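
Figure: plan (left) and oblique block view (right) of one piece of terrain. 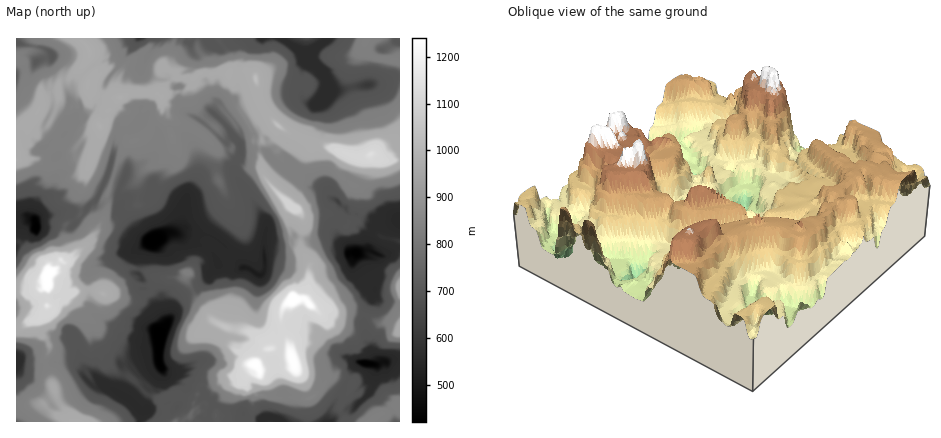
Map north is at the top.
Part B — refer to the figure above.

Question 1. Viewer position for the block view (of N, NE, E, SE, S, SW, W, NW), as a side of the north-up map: NE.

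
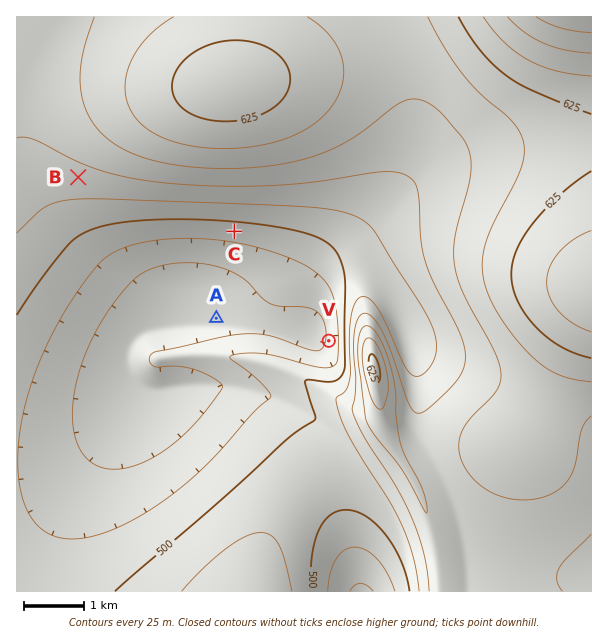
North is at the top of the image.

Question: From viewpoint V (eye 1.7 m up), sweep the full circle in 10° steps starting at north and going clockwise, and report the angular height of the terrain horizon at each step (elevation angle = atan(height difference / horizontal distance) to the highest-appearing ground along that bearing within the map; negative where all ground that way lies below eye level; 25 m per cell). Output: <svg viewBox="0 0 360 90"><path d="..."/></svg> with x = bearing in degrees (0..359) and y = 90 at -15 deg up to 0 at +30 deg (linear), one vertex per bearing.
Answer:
<svg viewBox="0 0 360 90"><path d="M0 56l10 0 10-3 10-3 10-4 10-3 10-4 10-3 10-2 10-2 10 0 10 0 10 3 10 3 10 5 10 5 10 3 10 0 10 1 10 0 10 1 10 0 10 1 10 1 10 1 10 1 10 1 10 1 10 0 10 0 10-1 10-1 10-1 10-1 10 0 10 0"/></svg>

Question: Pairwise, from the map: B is above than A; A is below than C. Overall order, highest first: B C A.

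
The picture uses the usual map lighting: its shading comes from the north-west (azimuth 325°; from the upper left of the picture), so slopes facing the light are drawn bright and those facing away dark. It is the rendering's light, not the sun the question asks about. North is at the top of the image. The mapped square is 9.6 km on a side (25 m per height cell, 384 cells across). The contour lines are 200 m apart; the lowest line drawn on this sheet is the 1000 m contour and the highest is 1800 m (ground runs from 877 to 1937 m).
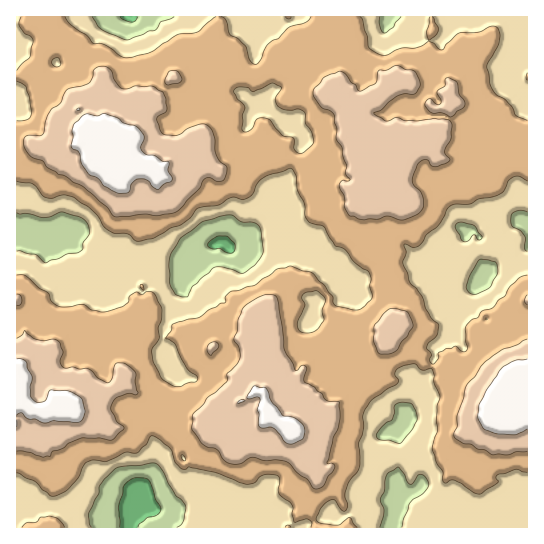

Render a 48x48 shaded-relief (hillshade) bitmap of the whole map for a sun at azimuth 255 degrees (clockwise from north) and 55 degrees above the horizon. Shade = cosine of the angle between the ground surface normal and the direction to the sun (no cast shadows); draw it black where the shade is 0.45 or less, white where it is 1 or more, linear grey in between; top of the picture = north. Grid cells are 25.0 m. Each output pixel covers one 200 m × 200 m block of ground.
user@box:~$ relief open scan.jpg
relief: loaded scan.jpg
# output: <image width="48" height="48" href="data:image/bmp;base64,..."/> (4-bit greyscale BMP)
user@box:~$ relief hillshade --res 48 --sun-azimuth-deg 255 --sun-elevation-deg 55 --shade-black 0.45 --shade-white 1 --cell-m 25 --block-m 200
<image width="48" height="48" href="data:image/bmp;base64,Qk32BAAAAAAAAHYAAAAoAAAAMAAAADAAAAABAAQAAAAAAIAEAAATCwAAEwsAABAAAAAAAAAAAAAAABEREQAiIiIAMzMzAERERABVVVUAZmZmAHd3dwCIiIgAmZmZAKqqqgC7u7sAzMzMAN3d3QDu7u4A////ALu1E0RFm6nNyZhpvMu7qaciat23WKvLmruWVmRFaK3uyruru93JerU2WdyoabvMmNyod2QzSe/tzMurq93baJNXadu7isqpd93bdVVBS//ty7vLnO3tdFZmWbvey8qHZ93adDVDSd/9yqy6ee7dlDZ0Sbvv3MmHid3IdUZEZq79u8uoiL7ah0NVSbzv7ciIicy4Zop0Z33t3d2oqZzIZkNXZq3u3cuph5qYdpyVZnvd7t3Ku7qoQjQ1Vr7u7My6mIial4qoVIzN7t27y9x1QjMBWc3e7t26qpqqqYZnRJzO7cyrzMtTdCMRSc3u7u7bh7y7uFQ0aKzd27zL25ZGdSIjV77/7u7shZq8pTM1qomqu83buVV3ZmQiSL7u7u7bmEardERomVV5q8zMt0Z3Z3dURpzu7t3cqUaXRVSLhUNpvN3MpUZ4hmiZhove7czMqEVUR2W8dAF83u3MlXd5hXq6dpvMy7zLmDNFeHm6UhLP7crNqId5dpvLhXqqu8y6iDR3aJmoVWff7KjeuWNpeLzNtkaKqsy5eGeHaYeah3ne25ruyCBYirzdyFRYm8y6mZl2iXibuGjMqYre2ABJvLvNynQ1i8u8u6lmh3iaqnaIeIve1gBJzKm8ymEVerrNy3ZFeHd6u3M1i7zcpQFZy3iryUAmeaq83SI1eIaLy2AXzcu5hjJZuHm92UI2eIis3SJGeqacy2EozLqGd2Z4hnre2ENHh2m8yjNHm6iMy4EXu6dGmZh3Zpzu1jV4l1ndukRZqpmc3HIGqnRIu6lniM7dxTeJh3nNuWV5mavMy3QkiGWM3cl6y87MpVeZdpvMl4iZm83cy4YzVore7sqq3cy6l5h3ZpvLdYqonO7bu5UyNYvd7rvL3tupiahkR6zKdqu5nO/rmpdSAmnM3bvd3tupmphiF7zIZ7uorN7smalzA1e6m7zu3dy6q5ZSFpu3aM24rN3cqal0JnaYSc3u3d3bmoZUWHeXaM3anN3cmbmGNoeHJt7uzd3sdmV5mpdkWKzszN3amrqGRqh1Ra3tzMzbZlWbqrpjaavd3u26qph3Z4dmiIvdvN3biHerqqhom9zd3u25l2h3hkWZeJnMu93MqIiqiZebqO3N7tyoZXZXhjaYd4eczdzMqbqHaJjMlrm+7cuYdjJYmFVYqGad7tu7mrqGVprLmHne3LqHYwKKqENJt0jO7tuZiYeIZquXeK3tzKh2REaKqGZomIre7tqImYmqmZllZe7c3Id3d4dpuWd3m8ve7biaiKy7qXZVVu7cyXh3iHd6qGZpq9ze25iriKqrp1RFet3bqJt1eImoeZeKqr3uupebu5aLplM2vcy4m8tkeJu3ipiIq7zcq4erumWJd2RHvbuZzclTV5unu3iFnKvKu2aYZUaGinVHq926y5cgR6uay3hjnKvKu1VzNmZ4vIZEm+7aqFMAWJmqqXVEmry5u2VAWXm6unhje93JdSACaJqXiYQ1isypuoUgWq3ZiImEjMzIMgACWLqHqpY1nNuJuYYQa97XZ4mHnA=="/>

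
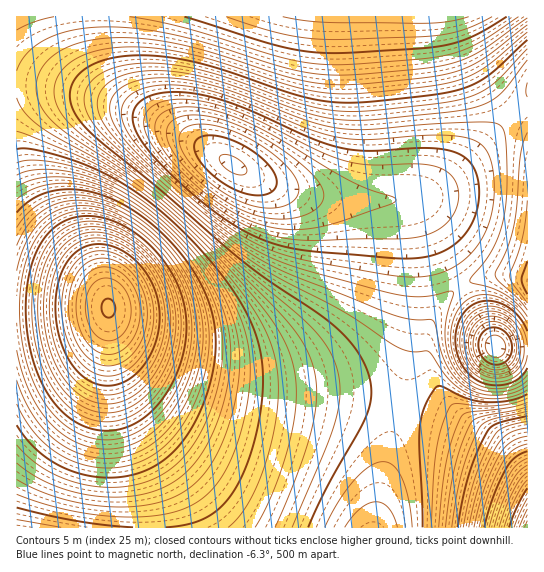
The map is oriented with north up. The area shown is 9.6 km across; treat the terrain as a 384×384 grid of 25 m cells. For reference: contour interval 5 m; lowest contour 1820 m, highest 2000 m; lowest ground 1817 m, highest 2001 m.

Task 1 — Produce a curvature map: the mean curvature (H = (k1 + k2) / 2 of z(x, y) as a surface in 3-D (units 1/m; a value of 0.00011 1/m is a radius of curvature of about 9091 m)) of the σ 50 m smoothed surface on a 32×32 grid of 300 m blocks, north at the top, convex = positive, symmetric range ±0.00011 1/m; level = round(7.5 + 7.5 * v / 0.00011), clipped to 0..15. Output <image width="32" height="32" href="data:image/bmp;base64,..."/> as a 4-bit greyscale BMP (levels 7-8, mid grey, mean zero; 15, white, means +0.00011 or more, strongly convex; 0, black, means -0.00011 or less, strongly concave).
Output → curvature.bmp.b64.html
<image width="32" height="32" href="data:image/bmp;base64,Qk12AgAAAAAAAHYAAAAoAAAAIAAAACAAAAABAAQAAAAAAAACAAATCwAAEwsAABAAAAAAAAAAAAAAABEREQAiIiIAMzMzAERERABVVVUAZmZmAHd3dwCIiIgAmZmZAKqqqgC7u7sAzMzMAN3d3QDu7u4A////AIiIiIiIiIiIiHd3ZmZ3eIiIiIiIiIiIiIh3d3Zmd3eIiIiIiIiIiIiId3d3d3d3iYiIiIiIiIiIiId3d3d3d4l4iIiIiId3iIiHd3d3d3eZeIiIiIh3d3eIh3d3d3d4mXiIiIiId3d3eId3d3d3m8t4iJmYiHd3d3iId3d3eqmYeImZmYiHd3d4iId3d6uFVXiJmZmYh3d3eIiId3i5URJ4iZqpmId3d3iIiId5tyAAeJmqqpmId3eIiIiIebcgAHiZqqqpiId4iIiIiHm3MAJ4mqu6qZiIeIiIiIh4uWRGeJqru6mYiHiIiIiId5qYiXiaq7upmId3d4iIh3d5qrqImqu7qZh3d3d3d3d3d3iHiJqruqmId3d3d3d3d3d3d4iZqqqZh2ZmZ3d3d3d3d3eImaqpmHZlVmZ3d3d3d3d3iImZmIdlVVVmZ3d3d3d3d4iIiId2VURVZmd3d3dmd3eIiId2ZVREVWZ3d3d3Z3d3iHd3ZlVERVZnd3d3d3d3d4d3dmVVRVVmd3iHd3d3d3eHd2ZlVVVmd3iIiHd3d3d3d3ZmZmZmZ3iIiIiHd3d3dnd3ZmZmd3iIiIiIiIiIh3Z3d3d3d3iIiIiIiIiIiId2d3d3d3iIiIiIiIiIiIiIdnd3d4iIiIiIiIiIiIiIiIeIiIiIiIiIiIiIiIiIiJiI"/>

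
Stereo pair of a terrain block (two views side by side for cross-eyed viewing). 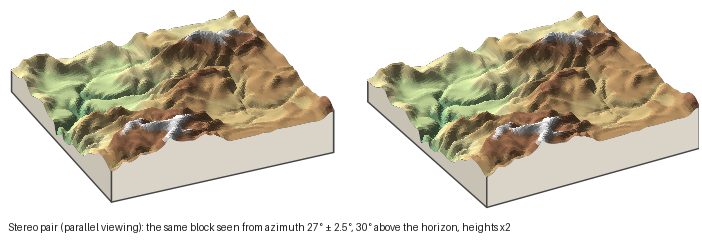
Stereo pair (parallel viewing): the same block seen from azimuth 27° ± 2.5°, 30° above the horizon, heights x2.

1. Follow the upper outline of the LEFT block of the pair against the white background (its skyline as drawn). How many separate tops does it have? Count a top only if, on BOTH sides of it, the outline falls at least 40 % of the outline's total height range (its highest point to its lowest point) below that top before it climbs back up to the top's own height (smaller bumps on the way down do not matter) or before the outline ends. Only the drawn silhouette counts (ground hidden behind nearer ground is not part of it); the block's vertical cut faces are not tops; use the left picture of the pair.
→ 1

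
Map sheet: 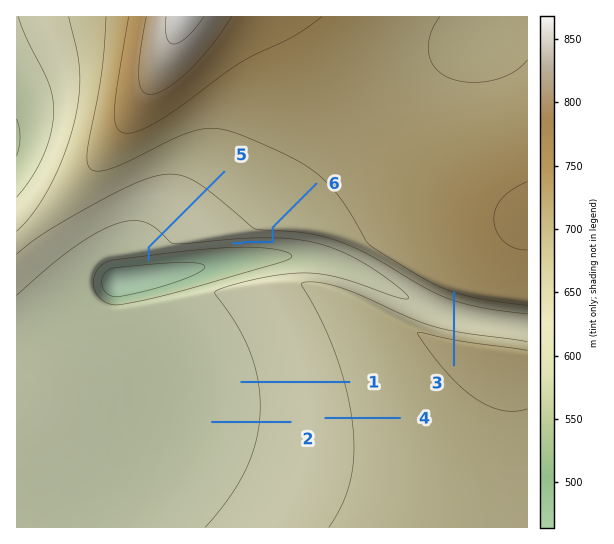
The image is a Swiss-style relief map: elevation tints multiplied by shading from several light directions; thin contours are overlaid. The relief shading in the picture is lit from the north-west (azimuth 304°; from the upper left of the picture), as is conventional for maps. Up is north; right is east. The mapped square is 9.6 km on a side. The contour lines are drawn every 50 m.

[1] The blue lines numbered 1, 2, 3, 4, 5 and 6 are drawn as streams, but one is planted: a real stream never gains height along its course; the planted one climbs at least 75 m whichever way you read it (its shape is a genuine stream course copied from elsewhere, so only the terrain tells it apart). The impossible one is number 3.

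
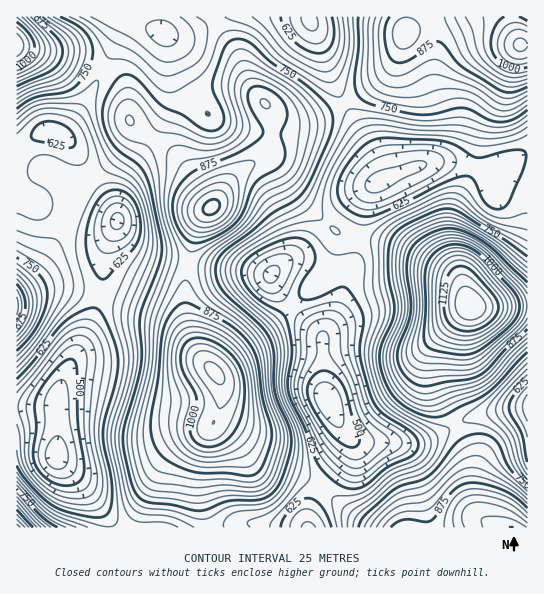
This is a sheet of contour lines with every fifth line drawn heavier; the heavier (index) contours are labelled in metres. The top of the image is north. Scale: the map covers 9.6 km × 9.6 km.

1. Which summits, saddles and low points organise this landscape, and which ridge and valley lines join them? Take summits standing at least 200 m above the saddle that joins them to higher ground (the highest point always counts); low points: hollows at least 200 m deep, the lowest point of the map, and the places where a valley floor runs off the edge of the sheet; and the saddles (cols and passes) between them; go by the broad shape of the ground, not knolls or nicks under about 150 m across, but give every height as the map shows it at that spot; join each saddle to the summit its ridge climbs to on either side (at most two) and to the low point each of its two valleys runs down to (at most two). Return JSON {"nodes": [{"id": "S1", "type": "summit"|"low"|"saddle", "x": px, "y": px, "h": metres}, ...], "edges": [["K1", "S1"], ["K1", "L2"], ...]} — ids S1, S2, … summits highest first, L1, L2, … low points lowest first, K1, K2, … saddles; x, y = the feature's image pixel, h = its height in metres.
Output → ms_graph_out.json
{"nodes": [
{"id": "S1", "type": "summit", "x": 470, "y": 306, "h": 1199},
{"id": "S2", "type": "summit", "x": 214, "y": 373, "h": 1083},
{"id": "S3", "type": "summit", "x": 521, "y": 45, "h": 1082},
{"id": "S4", "type": "summit", "x": 17, "y": 46, "h": 1072},
{"id": "S5", "type": "summit", "x": 511, "y": 527, "h": 1000},
{"id": "S6", "type": "summit", "x": 17, "y": 527, "h": 967},
{"id": "S7", "type": "summit", "x": 17, "y": 306, "h": 937},
{"id": "L1", "type": "low", "x": 57, "y": 455, "h": 435},
{"id": "L2", "type": "low", "x": 329, "y": 402, "h": 453},
{"id": "K1", "type": "saddle", "x": 345, "y": 103, "h": 729},
{"id": "K2", "type": "saddle", "x": 103, "y": 67, "h": 729},
{"id": "K3", "type": "saddle", "x": 455, "y": 426, "h": 727},
{"id": "K4", "type": "saddle", "x": 359, "y": 237, "h": 664},
{"id": "K5", "type": "saddle", "x": 93, "y": 177, "h": 664},
{"id": "K6", "type": "saddle", "x": 109, "y": 527, "h": 651},
{"id": "K7", "type": "saddle", "x": 321, "y": 487, "h": 643},
{"id": "K8", "type": "saddle", "x": 22, "y": 145, "h": 630}],
"edges": [["K1", "S2"], ["K1", "S3"], ["K1", "L1"], ["K1", "L2"], ["K2", "S2"], ["K2", "S4"], ["K2", "L1"], ["K3", "S1"], ["K3", "S5"], ["K3", "L2"], ["K4", "S1"], ["K4", "S2"], ["K4", "L2"], ["K5", "S2"], ["K5", "S7"], ["K5", "L1"], ["K6", "S2"], ["K6", "S6"], ["K6", "L1"], ["K7", "S2"], ["K7", "S5"], ["K7", "L2"], ["K8", "S4"], ["K8", "S7"], ["K8", "L1"]]}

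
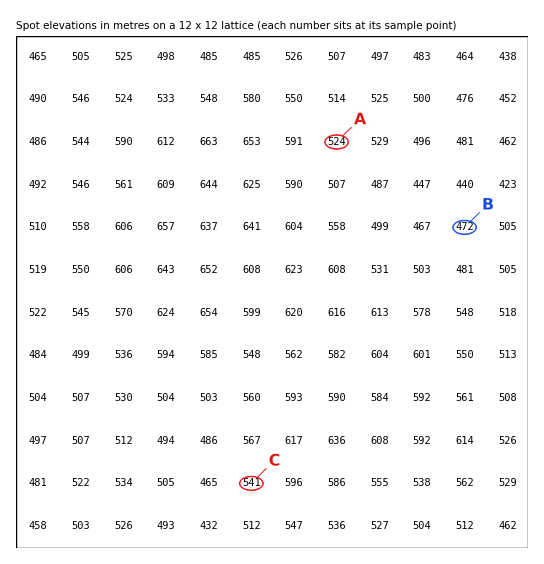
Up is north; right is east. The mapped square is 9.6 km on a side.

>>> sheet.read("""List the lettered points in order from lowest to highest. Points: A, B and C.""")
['B', 'A', 'C']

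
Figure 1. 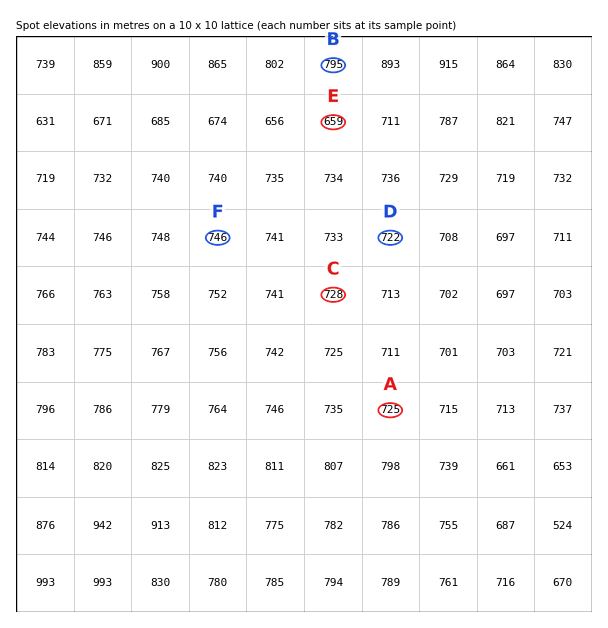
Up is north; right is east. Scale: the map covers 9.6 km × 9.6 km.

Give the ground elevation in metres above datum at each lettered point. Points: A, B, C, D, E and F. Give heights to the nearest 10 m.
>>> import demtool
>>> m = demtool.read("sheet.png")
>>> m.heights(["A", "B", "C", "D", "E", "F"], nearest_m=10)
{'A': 730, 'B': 800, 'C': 730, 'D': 720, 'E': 660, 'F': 750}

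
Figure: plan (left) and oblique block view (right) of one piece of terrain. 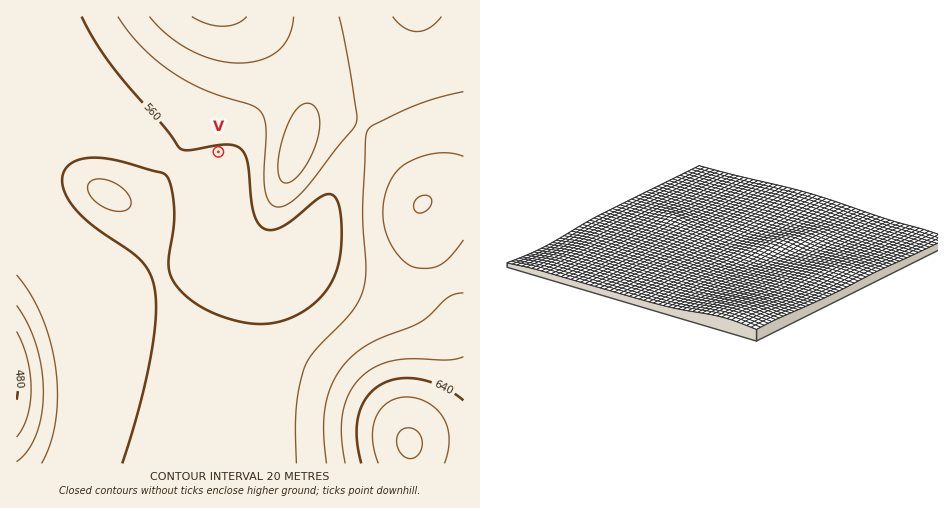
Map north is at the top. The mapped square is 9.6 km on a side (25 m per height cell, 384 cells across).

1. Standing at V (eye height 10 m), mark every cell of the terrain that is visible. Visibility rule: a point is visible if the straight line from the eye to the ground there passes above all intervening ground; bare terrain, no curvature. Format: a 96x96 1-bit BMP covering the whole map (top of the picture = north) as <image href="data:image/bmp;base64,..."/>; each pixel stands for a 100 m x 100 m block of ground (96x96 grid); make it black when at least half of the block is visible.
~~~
<image width="96" height="96" href="data:image/bmp;base64,Qk2+BAAAAAAAAD4AAAAoAAAAYAAAAGAAAAABAAEAAAAAAIAEAAATCwAAEwsAAAIAAAAAAAAA////AAAAAAAAH//////////gAAAAD//////////wAAAAD//////////4AAAAD//////////8AAAAB///////////AAAAB///////////gAAAB///////////wAAAB///////////8AAAB///////////8AAAB///////////+AAAB////////////AAAB////////////gAAA////////////wAAA////////////8AAB////////////+AAB/////////////gAB/////////////8AB/////////////4AB/////////////wAB/////////////gAA/////////////AAAf///////////8AAAP///////////4AAAH///////////gAAAH//////////+AAAAD//////////8AAAAB//////////wAAAAA//////////AAAAAAf////////8AAAAAAP////////4AAAAAAH////////gAAAAAAD///////+AAAAAAAB///////wAAAAAAAA//////+AAAAAAAAAf/////wAAAAAAAAAP////+AAAAAAAAAAH////4AAAAAAAAAAD////gAAAAAAAAAAD////AAAAAAAAAAAD///+AAAAAAAAAAAD///8AAAAAAAAAAAD///4AAAAAAAAAAAD///wAAAAAAAAAAAD///wAAAAAAAAAAAD///gAAAAAAAAAAAD///gAAAAAAAAAAAD///gAAAAAAAAAAAD///gAAAAAAAAAAAD///gAAAAAAAAAAAD///gAAAAAAAAAAAH///wAAAAAAAAAAAH///wAAAAAAAAAAAP///4AAAAAAAAAAA////4AAAAAAAAAAD////8AAAAAAAAAAH////8AAAAAAAAAAf////+AAAAAAAAAA/////+AAAAAAAAAB//////AAAAAAAAAD//////AAAAAAAAAH//////gAAAAAAAAH//////gAAAAAAAAP//////gAAAAAAAAP//////wAAAAAAAAf//////wAAAAAAAAf//////wAAAAAAAA///////4AAAAAAAA///////4AAAAAAAB///////4AAAAAAAD///////4AAAAAAAH///////4AAAAAAAf///////4AAAAAAD////////8AAAAAD/////////4AAAAAD/////////4AAAAAD/////////4AAAAAD///D/////4AAAAAD//4A/////wAAAAAD//AA/////gAAAAAD/8AA/////AAAAAAD/wAA////+AAAAAAD/AAA////+AAAAAAD8AAA////+AAAAAAD4AAA////+AAAAAADgAAA////8AAAAAACAAAA////8AAAAAAAAAAA////8AAAAAAAAAAA////4AAAAAAAAAAA////wAAAAAAAAAAAf///wAAAAAAAAAAAf///gAAAAAAAAAAAf///AAAAAAAAAAAAP//8AAAAAAAAAAAAH//4AAAAAAAAAAAAD//gAAAAAAAAAAAAA/8AAAAAAAAA="/>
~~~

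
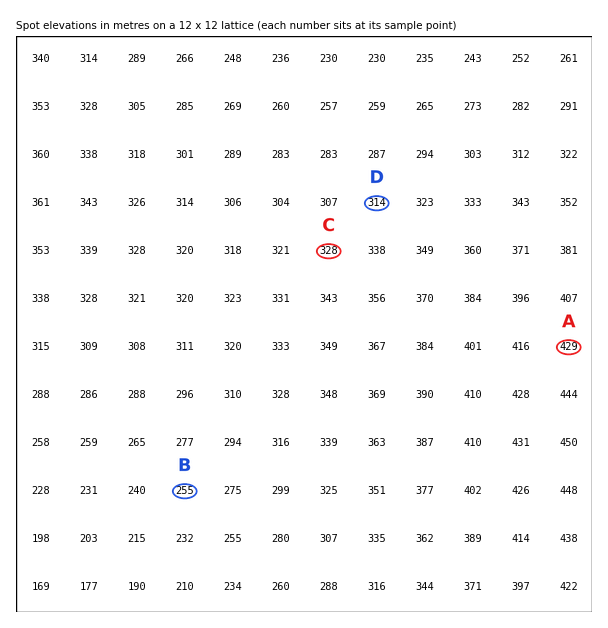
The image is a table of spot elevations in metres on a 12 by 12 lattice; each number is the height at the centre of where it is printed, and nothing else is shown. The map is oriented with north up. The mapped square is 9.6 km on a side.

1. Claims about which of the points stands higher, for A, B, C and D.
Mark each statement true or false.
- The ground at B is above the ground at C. false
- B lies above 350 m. false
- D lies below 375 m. true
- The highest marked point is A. true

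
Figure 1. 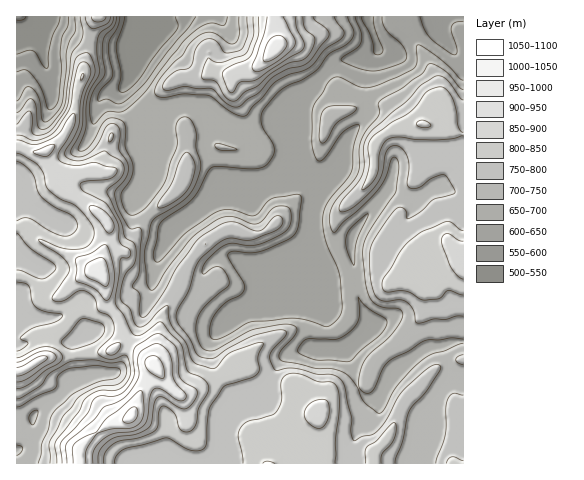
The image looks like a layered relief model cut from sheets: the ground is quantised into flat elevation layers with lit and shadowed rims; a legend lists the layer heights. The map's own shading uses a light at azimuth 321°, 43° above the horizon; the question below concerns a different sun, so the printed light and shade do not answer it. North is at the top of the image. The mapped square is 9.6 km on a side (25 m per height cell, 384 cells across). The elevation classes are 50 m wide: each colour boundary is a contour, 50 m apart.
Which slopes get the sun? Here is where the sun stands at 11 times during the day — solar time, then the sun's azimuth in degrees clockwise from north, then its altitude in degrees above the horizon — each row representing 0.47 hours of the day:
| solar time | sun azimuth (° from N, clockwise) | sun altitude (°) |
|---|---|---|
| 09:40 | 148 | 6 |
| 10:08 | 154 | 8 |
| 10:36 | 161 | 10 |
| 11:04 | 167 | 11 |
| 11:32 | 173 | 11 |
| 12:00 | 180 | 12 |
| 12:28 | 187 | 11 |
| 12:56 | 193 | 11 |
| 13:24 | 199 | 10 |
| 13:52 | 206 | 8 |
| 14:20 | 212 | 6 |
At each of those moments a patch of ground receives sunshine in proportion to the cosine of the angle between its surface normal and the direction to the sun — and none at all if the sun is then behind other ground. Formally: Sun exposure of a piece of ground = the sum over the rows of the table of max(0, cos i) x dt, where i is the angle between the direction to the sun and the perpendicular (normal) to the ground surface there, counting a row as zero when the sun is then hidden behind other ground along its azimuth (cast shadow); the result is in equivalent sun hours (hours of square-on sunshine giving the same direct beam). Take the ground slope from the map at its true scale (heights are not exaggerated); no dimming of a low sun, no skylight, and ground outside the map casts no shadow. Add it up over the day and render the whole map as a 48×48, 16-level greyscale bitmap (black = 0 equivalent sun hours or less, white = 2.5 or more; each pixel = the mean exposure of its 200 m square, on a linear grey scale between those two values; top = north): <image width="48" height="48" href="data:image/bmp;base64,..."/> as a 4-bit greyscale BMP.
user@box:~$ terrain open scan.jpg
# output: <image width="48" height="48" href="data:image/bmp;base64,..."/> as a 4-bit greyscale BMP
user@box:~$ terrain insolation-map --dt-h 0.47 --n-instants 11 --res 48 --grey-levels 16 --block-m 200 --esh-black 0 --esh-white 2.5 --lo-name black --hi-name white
<image width="48" height="48" href="data:image/bmp;base64,Qk32BAAAAAAAAHYAAAAoAAAAMAAAADAAAAABAAQAAAAAAIAEAAATCwAAEwsAABAAAAAAAAAAAAAAABEREQAiIiIAMzMzAERERABVVVUAZmZmAHd3dwCIiIgAmZmZAKqqqgC7u7sAzMzMAN3d3QDu7u4A////ADNFZlVWZVVVVVZlVVRERERFVVVWZVVDIlRGdVeamHdmVndmZlRERERWVERZhlVDI2QyERSu//2oeZdVVVRERVZmVTAVhlVURFUyEAA7///ZeZdVVURERWd3ZTABVlVVVVREIQASacyFZnZlQzM0RWd3ZUMRJmVVVZZCEREhATZnmoZmUyI0RVVVZDMhJnZVVdp0ERIhAAR63bmHdkI0RUQ0VDMyJYdlRMy4QQAAAAONxTaHd3dEVlQjREZjImh0M+yWQhAAAAKLUQE1eIl0VkIRI0d1IRV1M87ZdUIAACWHQhAUiYd0EAAAATV2QhJnVRXf/LllMmdkRSABV3VCAAAAASNoZCEUeQAUVWit6VISNDAAAUVkEAAAEiE4mFIAIhAAASERNzAAEiEAAAN6cgASMyECeYZUICABVlQhExAAABIAAAAUmmVmhkIQJoiIdxAAJmVUQwAAESQxAAAAAlUzWGQyE2mYiEMyI2eZchABIkVDEAAAAAARJWVmQ1eZmFeap1V6QRAAVUZlQhAAACNENFe8uHiIiGZnmoeJUSIBSGV4d1MiNWZVVVjO3KiHeGYyN73KhCIRJnRYmGZmZmZlVVeIq5dmeHVDI524d2QiJHVFVEVVVVVVZVZlaHZmiTNEM0Z1SJUyI2YiIkRERERWZVZDNWZniTRWiFIjR5UyEUlhJFVVRERXdFZCJFZmdleblAABRmZDERjZZ5qHZVVoZFVDIkVmZHmUEAACURZkIRKN7v/sl2VnZENEMiRWQXYQEiJGchVkMgAFvZae2WVndkI1QhEjIEITREaIUhN2QxAAEQAWmGVWmWIUVCEQAUNFVoqTEQGMpjEAAAAAJVVEjKQSVUMyI1VWm6cgEhEq/GMQAAAAA2ZCStoxIzMzM1V6uVEAMzIRfsYyABEQAUZBAp2TE1VDRFV5dDRGiFQhFrhUMzMxASVTEBnXRndlVVZmRGiZu3QyI3l2ZmZVQzVkIRSpVFZmVWiWRERTRmRDM0d4iJmHZVVlMiNnZFZmVb23MAAAATREMiNpmZl3ZVV2RFZWdmZmZsZHkwACITREMiNodlRWVlaIVFZ5qXd3dwAASjADdUREVVVTIiRDVlV5dTI5y5mqmAAAB5EBNVVUVlQyNFU0VmVXhjEEiaqphRAAA3MAAlVUQyM0V4VFVmVWmWIAEkVVVAEAAEQAADVVQRNWrJdmZmVDV3UhABJFVBAAAVYgABR4dVaL/qqXZmQhEjRDERJEQiAAAmlRAAFs7d3cy724ZmQyMiERERIiISAAAlu3MAAUm7zbh73Ll2VEQyERERAAECEAAzepYhAQE0WIZ5z/7cpiIiEQAAAAABERJCFEMyIQACMxAkbf//6UEREREBIQARIjRBA0Q0IRADRBAAJt/925dUMSM0MAEiI0QxFFVEMhASIyAAI0i5i924ZFZmIBJEMzQyRohUMhEAAAAAIhEzN6qnRXd1EiRWZUIkfOx1QzIQAAATVBEiEjMzJoh0NEVGZURGi8llRERCEAE1VUNEMiMyJWZURFRA=="/>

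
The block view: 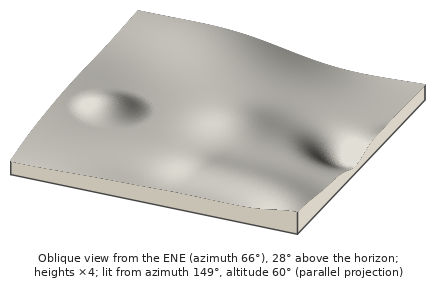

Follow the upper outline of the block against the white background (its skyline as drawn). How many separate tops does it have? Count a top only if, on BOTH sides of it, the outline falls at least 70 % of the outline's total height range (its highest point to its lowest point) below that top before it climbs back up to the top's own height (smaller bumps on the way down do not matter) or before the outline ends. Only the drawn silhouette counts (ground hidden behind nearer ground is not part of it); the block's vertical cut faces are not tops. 0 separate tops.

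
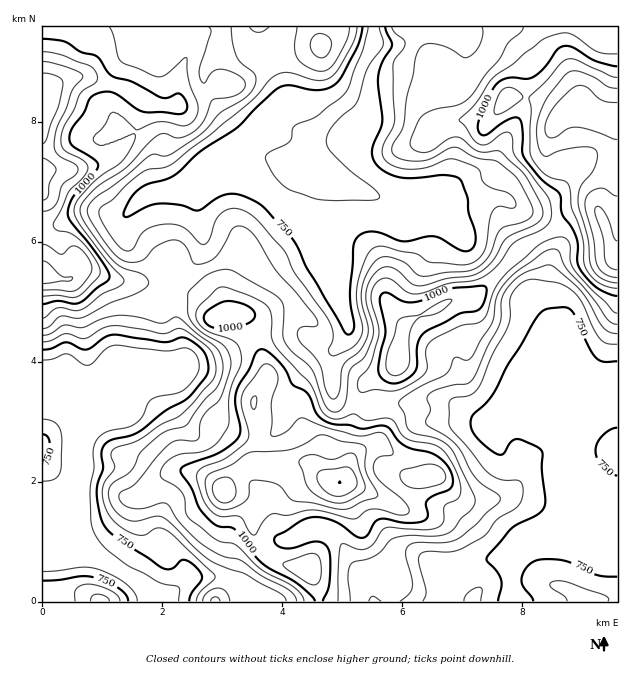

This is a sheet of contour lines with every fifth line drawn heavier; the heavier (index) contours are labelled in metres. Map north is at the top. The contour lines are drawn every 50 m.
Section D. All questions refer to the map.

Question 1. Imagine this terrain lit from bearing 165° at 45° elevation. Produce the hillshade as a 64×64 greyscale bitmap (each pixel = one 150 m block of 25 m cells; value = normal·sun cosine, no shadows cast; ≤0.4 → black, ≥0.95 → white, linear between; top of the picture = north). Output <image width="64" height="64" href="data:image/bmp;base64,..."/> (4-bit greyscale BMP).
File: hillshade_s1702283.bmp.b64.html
<image width="64" height="64" href="data:image/bmp;base64,Qk12CAAAAAAAAHYAAAAoAAAAQAAAAEAAAAABAAQAAAAAAAAIAAATCwAAEwsAABAAAAAAAAAAAAAAABEREQAiIiIAMzMzAERERABVVVUAZmZmAHd3dwCIiIgAmZmZAKqqqgC7u7sAzMzMAN3d3QDu7u4A////AHiHZCI1eZqWMAJomau7qruZmZmaupiHd4mqqpqph2ZnVmVDETWJqqhBAmmavMy7u5mZmZqpmId2eZqpmZiHZWYzMyESR5q7uoVWiqvN3Mu6mZmZmZiIh3ZniYh3dmZmZkRDM0aJq7u7qqq7u8zLqZmZqqmZiImZh2Z4h2ZmZnd3h3dmeaqqqqu7vMy7uoZWeJq8ypiJqqqpiIiHd3d4iIiIiIiaqqqpm7u8y7qXVDNXms3bmavMzMu6qYh3d4iIiIiIiaq7u6mru7u7qph3U0aKvMy7ze7t3Mu6mId3eIiIiIiJmru7qru6u7uqqqqXZ5u7zM3u7u3My7upmIiIiIiIiIiavMzLuqq8y5qrvMurvLu83u7dy7zLu7qpmYiImYiIh4m8zdupmrzcqqu83d3dy83d3Lqqu7zMy6qZmZmZiIiHeKu8y5iJrO26qrve7u7d3LqZmau7q7y7qZmZmZmIiIZXiJq7qIiKzLqaqrzN7u3Kh4q8zKmImaqZmZiImZmIhURVaKqqh2eJmZqZmqu825Zom83cl2ZmeZmImIiZupiFMjRGiaqGQ0eaqqmIh3iXZoiZq7l2ZVVoiZmYiJm7mIZERURXh2QhJpqqqZdkNGZ4iHZmZVZmZmeJmZmJmaqYh2d3ZURUMQAUZ3iHd1QzaKqYdUM0ZmZ3d4mZmYmZmZiHVmZVREMhERE0REREVVRHq5dUMzRWZ3h3iJmZiIiZmIdCIiNERERDIjVURERWUyR5hTIRI0Z4iIiIiJmIiHiYiFIRASM0V3dUWJdmZUMiESRUMiIkV4iIiIiIiIiHVoiIdlQhESNWd3Z5qYd2MAAiADZ2ZmeIiIiIiIiIiIdniIiIh2QyIzRWd4mZiIdAAUVCNomZmZmZiIiIiIiIiIiIiIiIhlQyIjVmeZmHd1MzaId4iZmZq6mYiIiIiIiIiIiIiIiHZTIRI0RXmodmVVV5qru6qavMupiIiIiIiIiIiIiIiIh2ZCESMzWal1VnZWmr3u3MzMzKmYiIiZiIiIiIiYiIiIiHQhIiI3mXVWh1V5ve7t3MzMqZmIiIiIiImYmZmIiIiIh1RDMzV3ZVaHVFaK3cy7u7u6mYiIiIiZm6mruoiIiZmIdmZVRERVVnYyNFerqZmau7qZmIiIiJqty7zLqaqru6qpiIdlRFVWhzETNXmZmZmru6mYiIiJm77tzNzMzM3dzLu6mHZmZniYUhE0aKu6qqvMupmIiImrz+7d3d3d3d3czdy6iIiImql0MjRpvMy6q8y6mYiIiZvO7t3d3dzM3cu83cupmZqqh3dUVnis3cy8zLqZmIiJms3e7d3dzMu7uXiaqqmZqphmd2Z3Z4rN3MzKqpmZmZiave7u3cy7qqqXQ0Znd3iYdVeHZndkRYrMzLqZmZmZmZqu7v7dzLqZmZZUNERFZ4dlZ3ZFdlMRJYmqu6qZqqqpq77u7u3cu6mZhmVURFVmZmZ4dTNVUxAAEjWczLqru6q93cvN3cqZmIdlVVVWZ3ZmZ4h1ITRUMQAAAFve3Lu7qr3ph4u6dUVneHZERWd3d2Z3iIUxI0VUIAAAF97ty7qZrMZmeHQiI1eJl1NGeIh3d3iIhkIjNWZTIQACje7LqHeJpWZlMSM0Z4iIZVZ4iHd3iIiHZDIjVmZVQhFJzdyWVWiFZkIRRWVmZ3dmVniHdneIiIdlMzNGZ3d1MiSL3bhVaIZlMRNWdlVVVnZmd3ZmZ4iIh2VEVVVneIdUISWbuXZ4iIYyNXd2VVVWdmZmZmZ3iIh3ZmZ3ZmeIiGUxAUeqh4iLqFVniHZVVWZmVVVWZ3iIiHdmd3h3d4iIdlQzNYmHiI3Kmaqql2ZmZ3ZURVZ3iIiId3d4iIiIiIh3ZmZmeHd3fLvN3Mupd3d3dlRFVniIiIiIeIiZmIiIiIiIiIh2ZVZ6q97t3MqZiIiHZlZneIiIiIiImaqpmYiJmZmZqpdURnqs3u7d3LuqmIiHd3eIiIiIiZmqu7u6mZmaqpmruWRWiau83e7tzMypiIiIiIiIiIiZmqvN3cu6mZmqqru5dmeHdmeKzd3c3cuYiIiIiIiIiZmZq83u7bu7uquqqqqYd4djI1aKzdzN3bqZmZmZmIiJmYiJvN7uzM3cqYmqqqmIiXVFZ3eczLzu3LqpmZmZiImYh1V5q93cveynZpu7uqmaqYiIiIrMu97ty7qpmZmIiIiHU0Z4rNyr3adVi7u7u7q7uqmIibzMze3cuqmZmZiIiIdkRWeKu5m9yWVpq7u7qrzLqZmazNzMzM3LqpmZmYh4iHZWZmeIdozbhUaaqpiJvMuqmqu7u7qrzd3LqZmZmYd4h2ZmVEREWcymRXiIdmmru7u7qpiIiIrN7ty6qqq6l3iHd3dlQzM2m6dUV3d2WJq8zLqXZmZ3eazd3Mu7vMyod4d3eIdlMiNXdlRFZ2VHibzLl2VVZneIiZmszMzN3bl3d3d4mYdjESRUREVVVEZWeJh1VWZmeIdVVoq8zM3dynZnd3iZmHUhE1VDREMzMzM0VnZmZmZ5qGVWeJqrvN3LlVZ3eImYhkM0ZlQ0MiIzMzNXiHd3dmmph3d3iJmqvMymNFZ3iIiHZVVmZUMzNENFVWeIh3eHZ5qZh3iIeImazLhUVmZ3eId2ZWZlREVndVZnd4iIiJh2iamIiIh3d4m7uYiZd3iIiHdlVmVEV4iGZnd3iIiJmYd5qYiIiHZ3eKu6iKuYiZmYh2ZmZUVoiI"/>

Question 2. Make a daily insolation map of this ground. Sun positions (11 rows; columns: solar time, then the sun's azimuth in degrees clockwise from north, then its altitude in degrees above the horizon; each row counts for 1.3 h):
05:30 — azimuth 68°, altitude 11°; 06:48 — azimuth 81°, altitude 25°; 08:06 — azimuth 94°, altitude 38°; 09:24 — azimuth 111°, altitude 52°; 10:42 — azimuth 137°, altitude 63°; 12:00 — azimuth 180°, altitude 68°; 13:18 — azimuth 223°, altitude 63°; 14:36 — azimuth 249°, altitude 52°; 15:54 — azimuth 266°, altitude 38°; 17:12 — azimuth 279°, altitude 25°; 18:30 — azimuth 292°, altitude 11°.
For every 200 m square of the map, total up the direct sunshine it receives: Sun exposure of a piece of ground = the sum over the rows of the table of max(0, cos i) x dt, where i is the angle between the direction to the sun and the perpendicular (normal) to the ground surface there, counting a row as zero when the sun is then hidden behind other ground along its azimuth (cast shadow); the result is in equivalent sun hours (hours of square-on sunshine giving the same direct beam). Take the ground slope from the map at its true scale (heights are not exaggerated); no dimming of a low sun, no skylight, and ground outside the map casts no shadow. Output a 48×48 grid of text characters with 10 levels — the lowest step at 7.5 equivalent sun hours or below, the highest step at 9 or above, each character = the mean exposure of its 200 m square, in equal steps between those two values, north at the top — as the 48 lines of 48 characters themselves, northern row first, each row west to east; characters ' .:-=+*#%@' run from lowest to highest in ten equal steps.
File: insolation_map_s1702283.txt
###%%%##%%%%#%%##%%%###%%*==+#%%%%%%%%#######%%%
***#####%%%###%%##%%##%%#*==-*####%%%#####*++*%%
=+=+*#########%####%%#%%*+*-:+*#%%%%%#*###*+=-=+
+===+***######*++#%%%###***:*##%%%%%#+=*#*+++--=
######*+*###*##*+*#####*##++###%%%%#+:-+*++**+==
%#####%#**##+#%##*###%%#%######%%%#+--+*#*+*##*+
%#*#####%%%#**%#*####%%%%%#######*+-=+%%%*+#%##*
%**####%#############%%%%%%##**##****###*=*%%%%#
#+###*%%%####*#####%%%%%%%%#*+*##%%###*#++%%%%%%
#+****%%##%#**#####%%%%%%%%*=+##%#*##***+*%%%%%%
#-.:=*####%**######%%%%%%%##*#%#*+*#++#**#%%%%%%
#*==*##*########%%%%%%%%%%####*****####++#%%%%#%
%##*****#####%%%%%%%%%%%%%#%############++#%#*#%
##*+*#######%%%####%%%%%%%%%%%%%#########*##*+*#
#*++####*++#%##***##%%%%%%%%%%%%#####**####*++*#
#*==*##*+++###***+*##%%%%###%%%%%#####++***#++##
%#- =**==***#####*+*##%%%#####%##%%%#*+:.:*#++#%
##=  =*=+****#####***#%%%##*****##%%#+=::+*#+=#%
*#*   =+####*#*#%##***#%%%#*==+*###*+-=*#+*#==*%
*##+   :*%%%#**#%%##**#%%#*===+##*+-..+#=+**+=*%
#*##*-::*#%%#++#####***#%#=:=+++=:   =#==**+==+*
*##**####%##**#***##*+*#**::++=-.   -*=-+***=-==
==+*######%%#**+=++*#+++++-=#*=:.=*#*+-=++*#*=*#
#++*####*%%#*=+*****##+:-+=+##++#%###+-=+++##**#
#**###***%#*+*#%%%#*#%#-.++=*##%#####***+++*##*#
**+###*##*++--+#%%#*##%#:==-+######%%####*+*####
**+###*#*****=+#%#*++*##==::=***##%%######%%####
###%##***#**#***#*+-=++*+::==#*+##%%#####%%%%%%%
%%%%%%%###****+++=*==+++*==+*##*##%%*###%%%%%%%%
%%%%%%%%%%**+----=##*+==++*##***#######%%%%%%%%%
%%%%%%%%%#+=::-=-*###*-:=+%%#*#########%%%%%%%%%
%%%%%%%%##+-:-+++#####=::*%%%#########%%%%%%%%%%
#%%%%%%%*+===++*+##%%%+  =*+=*#%%##%%%%%%%%%%%%%
**%%%*+=::-=+##**#%%%#*. --.:-+*++*#%%%%%%%%%%%%
#*%%*--:-+*****+=###***#*--**-::..:+#%%%%%%%%%%%
##%#***#**++=----+++++*#*+*#%#++=:-=*#%%%%%%%%%%
%#%***##*+**+-:=#%%%%%#+=+=*#%#*+.:++*###%%%%%%%
%%%#=-++*#%##+-+#%%%%##***:-*%%#%+:=++*##%%%%%%%
%%%*==*##%##*+***%%%%###%#*+=*%%##*++=*##%%%%%%%
%%#*++#%%###*+*###%%%#**+**#**#%##%######%%%%%%%
%#****##**####*+#%%%#++++*##+#####%%####%%%%%%%%
%#**####**#*#####%#%%#####%#*++*#######%%%%%%%%%
%%#*#####*#*#####%#%%#**##%###*++*####%%%%%%%%%%
%%%*######*#*######**+++*%######*#####%%%%%%%%%%
%%%##%%%%%#*#*###+##**#**##%%#*#%%%%%%%%###%%%%%
+==-=*#%%%#*#####*=+*#%**##%%%**#%%#######**####
+*+=:.-*%###+:-+##*+=+##**##%%#*#%#####%#%%#****
%%%#*=-+#%#*=:==**###+###*##%%%#%%%%%####%%%%###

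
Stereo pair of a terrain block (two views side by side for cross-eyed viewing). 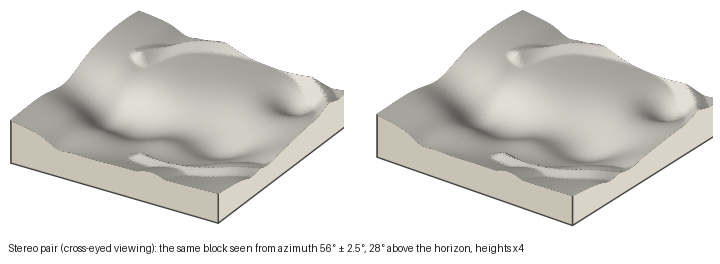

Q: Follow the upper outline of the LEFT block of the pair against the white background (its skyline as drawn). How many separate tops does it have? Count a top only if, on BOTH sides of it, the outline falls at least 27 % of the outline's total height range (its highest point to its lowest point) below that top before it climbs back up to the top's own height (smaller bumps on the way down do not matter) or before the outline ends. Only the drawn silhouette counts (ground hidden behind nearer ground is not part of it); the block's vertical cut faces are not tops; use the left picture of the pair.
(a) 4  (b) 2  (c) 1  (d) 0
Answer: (c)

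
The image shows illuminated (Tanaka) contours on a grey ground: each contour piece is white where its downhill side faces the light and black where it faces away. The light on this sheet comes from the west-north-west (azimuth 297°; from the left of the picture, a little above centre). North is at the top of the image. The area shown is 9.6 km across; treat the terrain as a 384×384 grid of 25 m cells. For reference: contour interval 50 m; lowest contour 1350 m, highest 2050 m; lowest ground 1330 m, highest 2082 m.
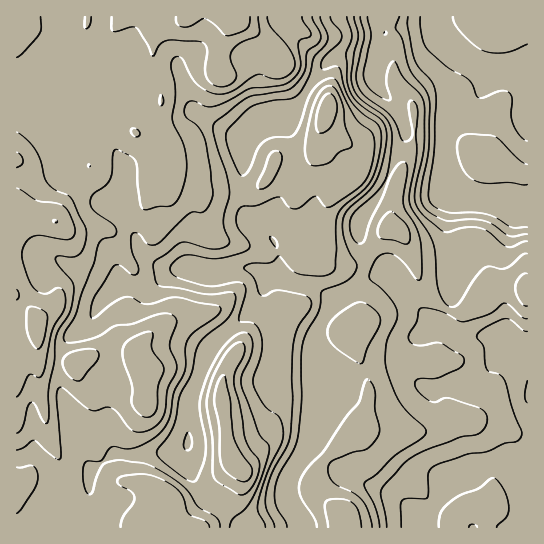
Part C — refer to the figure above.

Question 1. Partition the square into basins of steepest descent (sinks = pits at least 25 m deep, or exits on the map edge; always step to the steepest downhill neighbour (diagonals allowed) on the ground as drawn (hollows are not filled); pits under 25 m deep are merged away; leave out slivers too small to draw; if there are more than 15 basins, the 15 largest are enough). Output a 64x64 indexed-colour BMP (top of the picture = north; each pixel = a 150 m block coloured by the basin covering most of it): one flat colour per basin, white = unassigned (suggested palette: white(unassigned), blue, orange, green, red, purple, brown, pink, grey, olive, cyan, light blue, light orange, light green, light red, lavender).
<image width="64" height="64" href="data:image/bmp;base64,Qk12CAAAAAAAAHYAAAAoAAAAQAAAAEAAAAABAAQAAAAAAAAIAAATCwAAEwsAABAAAAAAAAAA////ALR3HwAOf/8ALKAsACgn1gC9Z5QAS1aMAMJ34wB/f38AIr28AM++FwDox64AeLv/AIrfmACWmP8A1bDFABEREREREREREREREREREREREREREiIiIiIiIiIiIzMzERERERERERERERERERERERERERESIiIiIiIiIiIjMzMRERERERERERERERERERERERERESIiIiIiIiIiIiIzMxERERERERERERERERERERERERESIiIiIiIiIiIiIjMzERERERERERERERERERERERERESIiIiIiIiIiIiIiMzMRERERERERERERERERERERERERIiIiIiIiIiIiIiIzMxEREREREREREREREREREREREREiIiIiIiIiIiIiIjMzERERERERERERERERERERERERESIiIiIiIiIiIiIiMzMREREREREREREREREREREREREREiIiIiIiIiIiIiIzMxERERERERERERERERERERERERERIiIiIiIiIiIiIjMzERERERERERERERERERERERERERESIiIiIiIiIiIiMzMREREREREREREREREREREREREREREiIiIiIiIiIiMzMxERERERERERERERERERERERERERESIiIiIiIiIiMzMiEREREREREREREREREREREREREREREiIiIiIiIiIzIiIRERERERERERERERERERERERERERERIiIiIiIiIiIiIhEREREREREREREREREREREREREREREiIiIiIiIiIiIiERERERERERERERERERERERERERERESIiIiIiIiIiIiIRERERERERERERERERERERERERERERIiIiIiIiIiIiIhEREREREREREREREREREREREREREREiIiIiIiIiIiIiERERERERERERERERERERERERERERESIiIiIiIiIiIiIRERERERERERERERERERERERERERESIiIiIiIiIiIiIhERERERERERERERERERERERERERERIiIiIiIiIiIiIiEREREREREREREREREREREREREREREiIiIiIiIiIiIiIREREREREREREREREREREREREREREiIiIiIiIiIiIiIhERERERERERERERERERERERERERESIiIiIiIiIiIiIiEREREREREREREREREREREREREREREiIiIiIiIiIiIiIRERERERERERERERERERERERERERERIiIiIiIiIiIiIhERERERERERERERERERERERERERERERIiIiIRESIiIiERERERERERERERERERERERERERERERESIiIREREiIiIREREREREREREREREREREREREREREREREiIREREREiIhEREREREREREREREREREREREREREREREREhERERERERERERERERERERERERERERERERERERERERERERERERERERERERERERERERERERERERERERERERERERERERERERERERERERERERERERERERERERERERERERERERERERERERERERERERERERERERERERERERERERERERERERERERERERERERERERERERERERERERERERERERERERERERERERERERERERERERERERERERERERERERERERERERERERERERERERERERERERERERERERERERERERERERERERERERERERERERERERERERERERERERERERERERERERERERERERERERERERERERERERERERERERERERERERERERERERERERERERERERERERERERERERERERERERERERERERERERERERERERERERERERERERERERERERERERERERERERERERERERERERERERERERERERERERERERERERERERERERERERERERERERERERERERERERERERERERERERERERERERERERERERERERERERERERERERERERERERERERERERERERERERERERERERERERERERERERERERERERERERERERERERERERERERERERERERERERERERERERERERERERERERERERERERERERERERERERERERERERERERERERERERERERERERERERERERERERERERERERERERERERERERERERERERERERERERERERERERERERERERERERERERERERERERERERERERERERERERERERERERERERERERERERERERERERERERERERERERERERERERERERERERERERERERERERERERERERERERERERERERERERERERERERERERERERERERERERERERERERERERERERERERERERERERERERERERERERERERERERERERERERERERERERERERERERERERERERERERERERERERERERERERERERERERERERERERERERERERERERERERERERERERERERERERERERERERERERERERERERERERERERERERERERERERERERERERERERERERERERERERERERERERERERERERERERERERERERERERERERERERERERERERERERERERERERERERERERERERERERERERERERERERERERERERERERERERERERERERERERERERERERERERERERERERERERERERERERERERERERERERERERERERERERERERERERERERERERERERERERERERERERERERERERERERERERERERERERERERERERERERERERERERERERERER"/>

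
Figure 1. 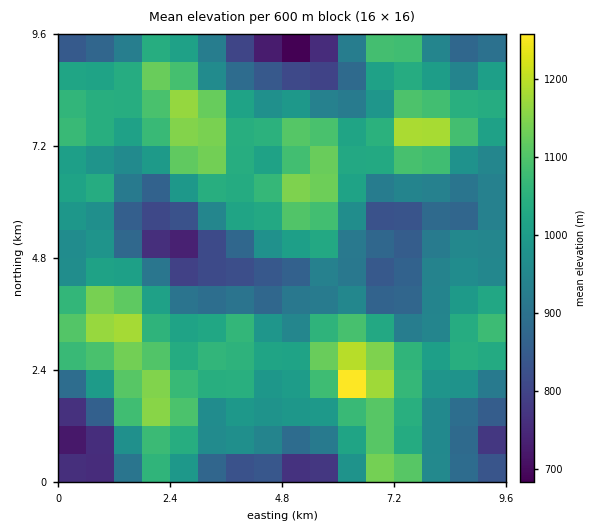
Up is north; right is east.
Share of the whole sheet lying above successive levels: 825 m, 90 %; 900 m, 77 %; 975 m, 56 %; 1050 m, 29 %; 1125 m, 10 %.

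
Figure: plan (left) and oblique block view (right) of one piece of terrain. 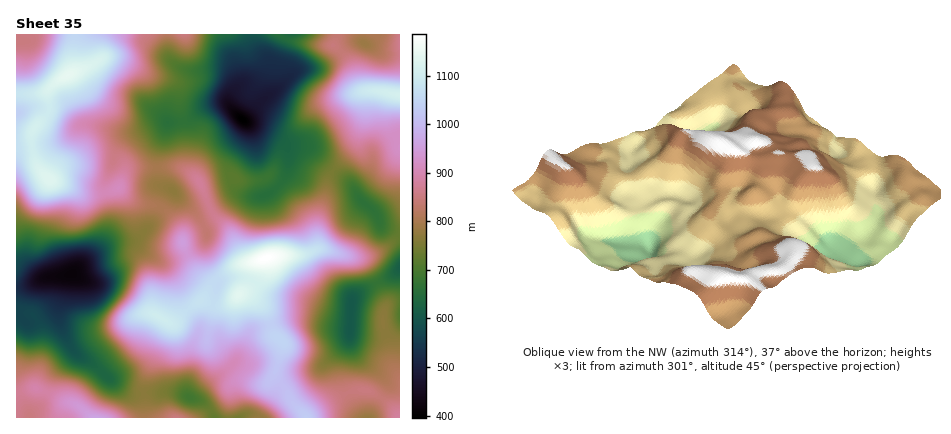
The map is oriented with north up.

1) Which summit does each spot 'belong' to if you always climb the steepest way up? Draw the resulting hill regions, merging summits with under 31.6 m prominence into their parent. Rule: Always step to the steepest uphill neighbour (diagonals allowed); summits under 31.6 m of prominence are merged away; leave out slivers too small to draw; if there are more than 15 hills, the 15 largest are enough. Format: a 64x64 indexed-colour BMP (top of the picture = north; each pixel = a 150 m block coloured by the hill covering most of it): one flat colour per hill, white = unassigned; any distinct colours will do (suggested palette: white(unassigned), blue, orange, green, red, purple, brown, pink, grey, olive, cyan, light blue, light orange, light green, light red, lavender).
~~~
<image width="64" height="64" href="data:image/bmp;base64,Qk12CAAAAAAAAHYAAAAoAAAAQAAAAEAAAAABAAQAAAAAAAAIAAATCwAAEwsAABAAAAAAAAAA////ALR3HwAOf/8ALKAsACgn1gC9Z5QAS1aMAMJ34wB/f38AIr28AM++FwDox64AeLv/AIrfmACWmP8A1bDFAGZmZmZmZmZmZmZoiIiIiIiBERERERERERERERERF3d3ZmZmZmZmZmZmZmiIiIiIiBERERERERERERERERERd3dmZmZmZmZmZmZmaIiIiIiBERERERERERERERERERF3d2ZmZmZmZmZmZmaIiIiIgRERERERERERERERERERERd3ZmZmZmZmZmZmREREREQREREREREREREREREREREREXdmZmZmZmZmZmREREREREERERERERERERERERERERERd2ZmZmZmZmZmREREREREQRERERERERERERERERERERd3ZmZmZmZmZkRERERERERBERERERERERERERERERERd3dmZmZmZmZkREREREREREERERERERERERERERERERd3d2ZmZmZmZkREREREREREQRERERERERERERERERERd3d3ZmZmZmZERERERERERERBERERERERERERERERERd3d3dmZmZmZEREREREREREREERERERERERERERERERd3d3d2ZmZmZkRERERERERERERBERERERERERERERERF3d3d3ZmZmZkREREREREREREREEREREREREREREREREXd3d3dmZmZmRERERERERERERERBERERERERERERERERERERF2ZmZmREREREREREREREREERERERERERERERERERERERYRZmZERERERERERERERERBERERERERERERERERERERERERZkREREREREREREREREEREREREREREREREREREREREREWRERERERERERERERERBERERERERERERERERERERERERZkREREREREREREREREEREREREREREREREREREREREREWREREREREREREREREQRERERERERERERERERERERERERZERERERERERERERERBERERERERERERERERERERVVERFkREREREREREREREREQRERERERERERERERERERFVVVEWREREREREREREREREQREREREREREREREREREREVVVVVVVREREREREREREREQRERERERERERERERERERERVVVVVVVURERERERERERERBERERERERERERERERERERFVVVVVVVVEREREREERREREEREREREREREREREREREREVVVVVVVVVREREREERERFEQRERERERERERERERERERERVVVVVVVVVSRERBERERERERERERERERERERERERERERFVVVVVVVVVIiIREREREREREREREREREREREREREREREVVVVVVVVVVSIiIhERERERERERERERERERERERERERERVVVVVVVVVVIiIiIRERERERERERERERERERERERERETNVVVVVVVVVUiIiIiERERERERERERERERERERERERETM1VVVVVVVVVVIiIiIRERERERERERERERERERERERETMzVVVVVVVVVVIiIiIiERERERERERERERERERERERERMzNVVVVVVVVVUiIiIiIRERERERERERERERERERERETMzM1VVVVVVVVVSIiIiIiERERERERERERERERERERETMzMzVVVVVVVVVVIiIiIiIhERERERERERERERERERERMzMzNVVVVVVVVVUiIiIiIhERERERERERERERERERERMzMzM1VVVVVVVVVSIiIiIhERERERERERERERERERERMzMzMzVVVVVVVVVVIiIiIiERERERERERERERERERERMzMzMzNVVVVVVVVVVSIiIiERERERERERERERERERERMzMzMzM1VVVVVVVVVVIiIiIRERERERERERERERERETMzMzMzMzVVVVVVVVVVUiIiIiERERERERERERERERETMzMzMzMzNVVVVVVVVVVVIiIiIRERERERERERERERETMzMzMzMzM1VVVVVVVVVVUiIiIhERERERERERERETMzMzMzMzMzMzVVVVVVVVVVVVIiIiERERERERERERETMzMzMzMzMzMzNVVVVVVVVVVVVSIiIhEREREREREREzMzMzMzMzMzMzM1VVVVVVVVUiIiIiIiERERERERERMzMzMzMzMzMzMzMzVVVVVSIiIiIiIiIiIiIRERERETMzMzMzMzMzMzMzMzNVVVVSIiIiIiIiIiIiIiIRERESIzMzMzMzMzMzMzMzMyJVIiIiIiIiIiIiIiIiIiERESIiMzMzMzMzMzMzMzMzIiIiIiIiIiIiIiIiIiIiIiIiIiIjMzMzMzMzMzMzMzMiIiIiIiIiIiIiIiIiIiIiIiIiIiIzMzMzMzMzMzMzMyIiIiIiIiIiIiIiIiIiIiIiIiIiIRMzMzMzMzMzMzMzIiIiIiIiIiIiIiIiIiIiIiIiIiIhEzMzMzMzMzMzMzMiIiIiIiIiIiIiIiIiIiIiIiIiIiETMzMzMzMzMzMzMyIiIiIiIiIiIiIiIiIiIiIiIiIiIhMzMzMzMzMzMzMzIiIiIiIiIiIiIiIiIiIiIiIiIiIiEzMzMzMzMzMzMzMiIiIiIiIiIiIiIiIiIiIiIiIiIiITMzMzMzMzMzMzMyIiIiIiIiIiIiIiIiIiIiIiIiIiIREzMzMzMzMzMzMzIiIiIiIiIiIiIiIiIiIiIiIiIiIRETMzMzMzMzMzMzMiIiIiIiIiIiIiIiIiIiIiIiIiIhERMzMzMzMzMzMzMyIiIiIiIiIiIiIiIiIiIiIiIiIhERETMzMzMzMzMzMz"/>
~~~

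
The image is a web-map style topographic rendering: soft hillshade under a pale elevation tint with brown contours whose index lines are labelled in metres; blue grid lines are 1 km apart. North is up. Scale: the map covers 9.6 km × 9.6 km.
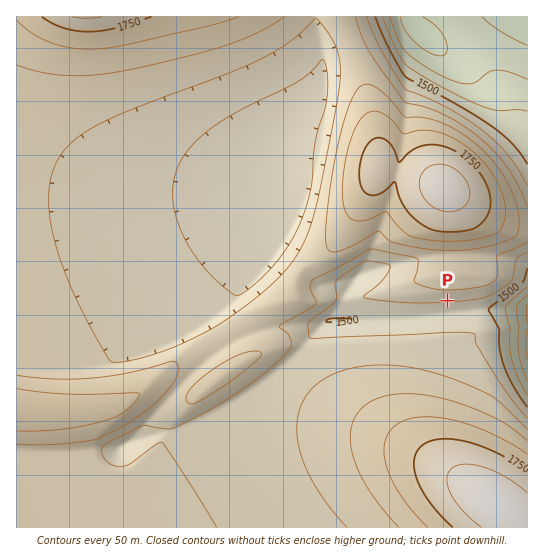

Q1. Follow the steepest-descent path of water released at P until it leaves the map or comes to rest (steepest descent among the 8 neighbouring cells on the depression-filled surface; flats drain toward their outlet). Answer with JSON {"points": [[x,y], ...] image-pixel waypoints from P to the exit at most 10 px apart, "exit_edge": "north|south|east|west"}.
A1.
{"points": [[447, 301], [447, 311], [455, 313], [466, 311], [477, 311], [487, 310], [498, 310], [509, 310], [519, 310], [527, 310]], "exit_edge": "east"}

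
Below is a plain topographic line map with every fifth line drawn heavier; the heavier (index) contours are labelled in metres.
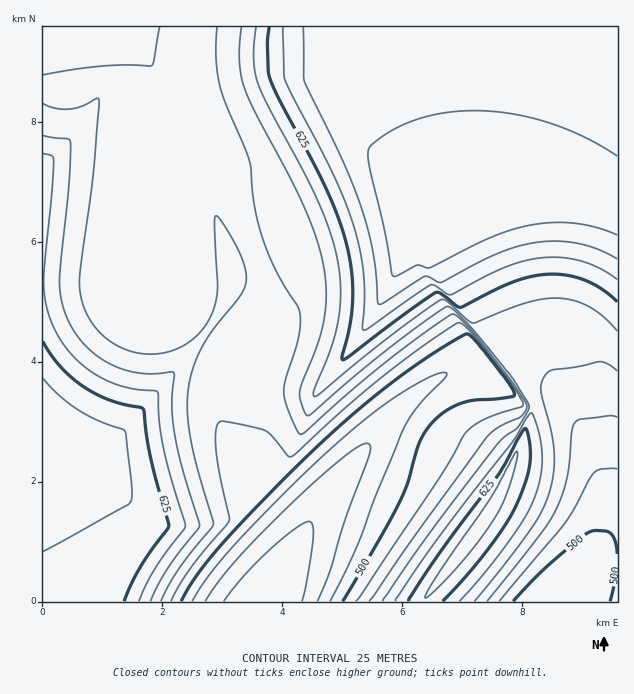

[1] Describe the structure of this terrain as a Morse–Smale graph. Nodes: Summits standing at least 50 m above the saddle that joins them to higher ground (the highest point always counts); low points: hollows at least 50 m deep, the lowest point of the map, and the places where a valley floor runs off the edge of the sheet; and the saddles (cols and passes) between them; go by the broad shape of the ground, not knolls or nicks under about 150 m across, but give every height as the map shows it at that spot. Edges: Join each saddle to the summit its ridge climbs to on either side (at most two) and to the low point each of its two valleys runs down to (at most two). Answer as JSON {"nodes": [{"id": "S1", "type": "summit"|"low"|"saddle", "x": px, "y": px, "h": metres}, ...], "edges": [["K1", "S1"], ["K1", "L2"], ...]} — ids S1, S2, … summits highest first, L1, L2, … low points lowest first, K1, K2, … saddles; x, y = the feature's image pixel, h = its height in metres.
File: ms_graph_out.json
{"nodes": [
{"id": "S1", "type": "summit", "x": 473, "y": 208, "h": 723},
{"id": "S2", "type": "summit", "x": 485, "y": 516, "h": 666},
{"id": "S3", "type": "summit", "x": 44, "y": 412, "h": 660},
{"id": "L1", "type": "low", "x": 274, "y": 601, "h": 407},
{"id": "L2", "type": "low", "x": 548, "y": 601, "h": 475},
{"id": "K1", "type": "saddle", "x": 536, "y": 375, "h": 582},
{"id": "K2", "type": "saddle", "x": 248, "y": 250, "h": 548}],
"edges": [["K1", "S1"], ["K1", "S2"], ["K1", "L1"], ["K1", "L2"], ["K2", "S1"], ["K2", "S3"], ["K2", "L1"]]}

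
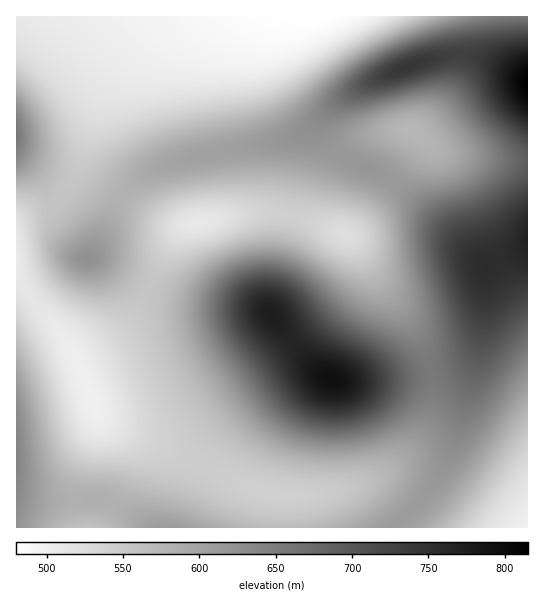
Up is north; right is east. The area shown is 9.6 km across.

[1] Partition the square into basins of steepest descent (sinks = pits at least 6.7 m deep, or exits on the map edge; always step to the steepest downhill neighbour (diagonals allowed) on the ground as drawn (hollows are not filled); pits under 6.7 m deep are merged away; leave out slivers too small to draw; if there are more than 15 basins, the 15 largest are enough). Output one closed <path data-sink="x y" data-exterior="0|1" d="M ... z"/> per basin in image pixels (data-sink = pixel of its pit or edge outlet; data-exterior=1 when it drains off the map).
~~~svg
<path data-sink="93 402" data-exterior="0" d="M17 155l0 338 26 6 59 0 48 29 244 0 22-21 27-38 13-32 23-82 2-20-6 15-13 11-13 6-31 6-49 7-30 1-10-2-28-25-26-36-9-7-60-8-31-7-33-15-32-18-8-3-12 0-2-2 1-15-9-18-33-34-7-14z"/><path data-sink="311 17" data-exterior="1" d="M527 16l-510 0-1 138 24 23 7 14 33 34 9 18 0 16 8-13 20-43 8-12 13-12 19-11 45-13 68-12 24-7 16-9 29-27 24-15 43-18 36-11 27-1 13 2 45 22z"/><path data-sink="346 235" data-exterior="0" d="M326 112l-13 11-6 11-4 33-32 131 0 16 30 40 20 19 12 7 21 1 64-8 31-6 13-6 13-11 8-21 2-24 0-38-28-30-58-52-13-9-47-21-12-13-6-11 0-10z"/><path data-sink="410 130" data-exterior="0" d="M469 55l-18 0-25 5-63 25-20 12-16 14-6 10 0 10 6 11 12 13 47 21 13 9 58 52 29 31 39-17 3-4 0-168-38-19z"/><path data-sink="198 223" data-exterior="0" d="M310 127l-24 12-84 16-39 10-17 8-8 6-17 18-32 62 21 4 32 18 33 15 31 7 49 5 15 5 1-15 32-131 2-28z"/><path data-sink="527 527" data-exterior="1" d="M527 248l-42 21 0 38-4 35-25 95-11 26-12 22-17 22-21 21 133-1z"/><path data-sink="89 527" data-exterior="1" d="M18 493l-2 1 1 34 132-1-47-28-59 0z"/>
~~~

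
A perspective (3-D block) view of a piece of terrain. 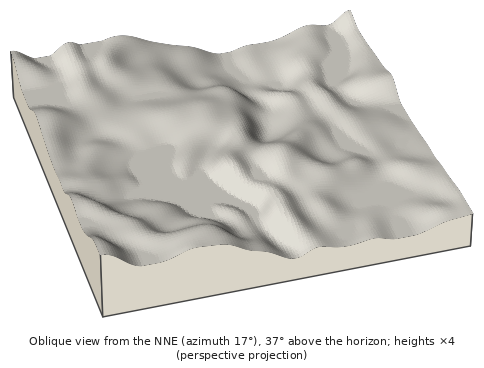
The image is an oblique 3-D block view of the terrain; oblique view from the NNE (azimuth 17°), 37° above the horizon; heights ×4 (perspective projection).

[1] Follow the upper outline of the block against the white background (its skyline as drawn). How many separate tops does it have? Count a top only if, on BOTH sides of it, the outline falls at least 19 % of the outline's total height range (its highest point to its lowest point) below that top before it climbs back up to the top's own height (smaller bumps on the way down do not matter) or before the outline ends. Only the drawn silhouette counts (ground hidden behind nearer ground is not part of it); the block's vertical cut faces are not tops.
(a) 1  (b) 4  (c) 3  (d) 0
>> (a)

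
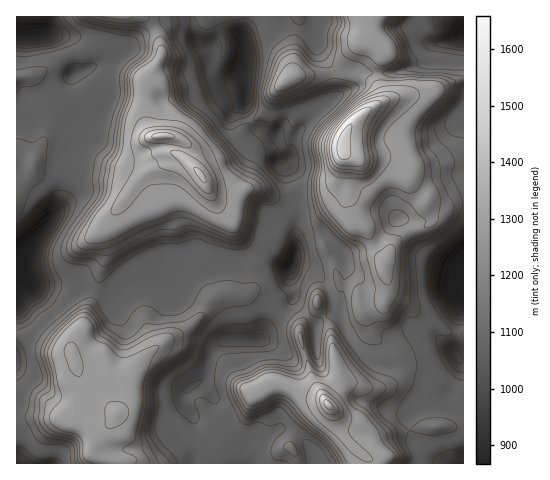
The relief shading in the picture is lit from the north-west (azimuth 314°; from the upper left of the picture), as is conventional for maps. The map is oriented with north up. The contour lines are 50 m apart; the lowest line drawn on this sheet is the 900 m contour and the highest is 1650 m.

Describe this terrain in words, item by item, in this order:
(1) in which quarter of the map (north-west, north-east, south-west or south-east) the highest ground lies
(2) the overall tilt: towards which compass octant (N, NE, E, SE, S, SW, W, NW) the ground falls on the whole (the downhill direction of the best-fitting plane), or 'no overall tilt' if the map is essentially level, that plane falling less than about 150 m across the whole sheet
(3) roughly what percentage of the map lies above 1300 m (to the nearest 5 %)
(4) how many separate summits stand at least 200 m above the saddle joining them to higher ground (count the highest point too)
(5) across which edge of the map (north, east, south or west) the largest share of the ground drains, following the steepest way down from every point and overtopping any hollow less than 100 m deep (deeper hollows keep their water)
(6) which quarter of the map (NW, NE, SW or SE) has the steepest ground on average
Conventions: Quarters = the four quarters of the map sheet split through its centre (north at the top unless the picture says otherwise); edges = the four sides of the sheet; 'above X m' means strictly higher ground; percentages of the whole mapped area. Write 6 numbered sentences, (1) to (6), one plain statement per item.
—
(1) The highest ground is in the north-east quarter.
(2) No overall tilt - high and low ground are spread across the sheet.
(3) Ground above 1300 m makes up about 30 % of the sheet.
(4) There are 4 summits with 200 m or more of prominence.
(5) Drainage is mainly to the south: more ground falls towards that edge than towards any other.
(6) The steepest ground, on average, is in the north-east quarter.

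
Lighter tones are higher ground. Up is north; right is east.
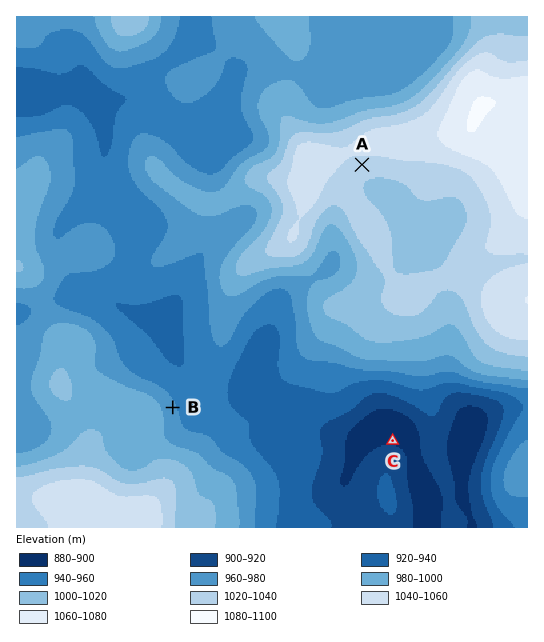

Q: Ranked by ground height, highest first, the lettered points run A B C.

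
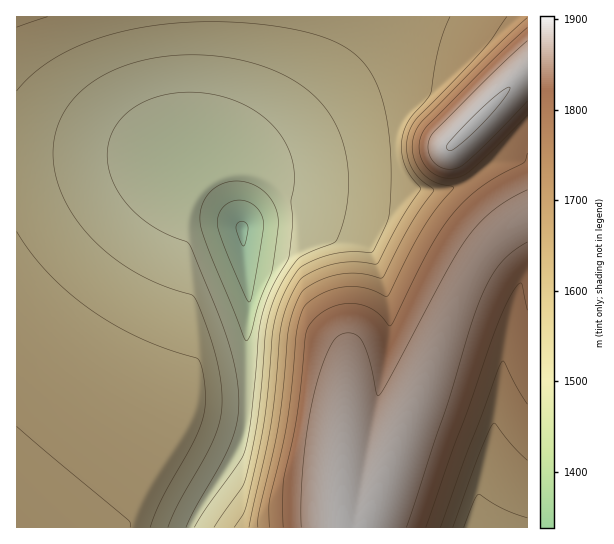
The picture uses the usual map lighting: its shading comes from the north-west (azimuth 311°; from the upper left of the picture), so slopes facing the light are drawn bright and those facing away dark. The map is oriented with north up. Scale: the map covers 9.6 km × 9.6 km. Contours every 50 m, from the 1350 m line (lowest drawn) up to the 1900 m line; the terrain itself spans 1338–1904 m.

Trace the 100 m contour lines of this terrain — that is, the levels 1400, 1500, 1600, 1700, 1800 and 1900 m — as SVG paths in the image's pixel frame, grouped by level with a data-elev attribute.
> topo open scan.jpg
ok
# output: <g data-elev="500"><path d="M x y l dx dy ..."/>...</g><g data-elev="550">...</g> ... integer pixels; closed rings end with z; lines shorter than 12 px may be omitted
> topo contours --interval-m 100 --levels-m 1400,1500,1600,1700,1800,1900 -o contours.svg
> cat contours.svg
<g data-elev="1400"><path d="M249 302l-20-44-11-32 0-9 4-8 7-6 8-3 9 1 8 4 6 8 3 9-10 68-2 9z"/></g><g data-elev="1500"><path d="M186 527l9-19 29-50 10-25 4-15 1-15-1-17-3-20-13-43-32-78-4-4-17-6-16-9-23-19-10-12-7-13-4-13-2-14 2-13 4-12 8-11 9-9 13-8 14-5 16-4 17-1 20 2 20 5 17 7 16 11 14 13 9 14 6 15 2 18-3 24 2 21-4 33-19 36-9 27-3 17-7 81-6 36-6 10-32 45-13 20"/></g><g data-elev="1600"><path d="M150 527l11-26 31-56 10-24 3-14 0-14-2-18-4-14-2-3-31-9-28-12-25-13-23-15-23-18-19-18-17-20-14-21"/><path d="M17 91l13-14 17-14 19-11 22-10 25-8 26-6 28-4 30-2 32 0 33 2 31 5 26 7 19 7 15 10 12 12 10 14 9 27 6 33 1 43-3 37-15 33-34 1-26 8-14 7-13 22-8 19-5 18-7 80-8 50-13 54-11 16"/></g><g data-elev="1700"><path d="M453 527l26-72 14-31 2 0 16 20 16 16"/><path d="M507 17l-22 30-67 70-7 10-4 18 2 17 9 15 16 13-24 36-27 51-2 1-26-5-21 2-13 5-12 6-7 5-4 7-5 15-4 16-10 92-20 92-1 14"/></g><g data-elev="1800"><path d="M426 527l71-201 14-31 6-9 4-3 1 2 5 25"/><path d="M527 153l-2 9-28 15-16 10-16 14-15 16-23 36-36 72-2 0-9-10-9-6-10-4-11-2-12 2-12 5-9 7-8 9-4 12-9 83-13 60 0 46"/><path d="M527 27l-34 33-67 67-4 7-3 9 0 8 3 8 7 11 9 6 12 2 12-2 7-4 12-11 46-46"/></g><g data-elev="1900"><path d="M448 150l3 0 5-3 23-20 23-26 7-10 1-4-4 1-8 6-28 25-22 24-2 4z"/></g>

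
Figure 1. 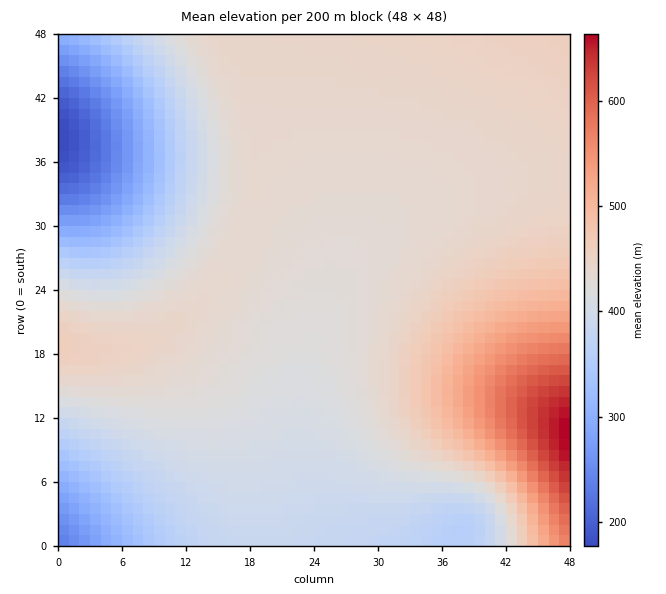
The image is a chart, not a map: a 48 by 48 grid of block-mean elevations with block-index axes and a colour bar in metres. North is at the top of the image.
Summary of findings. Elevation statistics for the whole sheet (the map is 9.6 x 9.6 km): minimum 170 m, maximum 670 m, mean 420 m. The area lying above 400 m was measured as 68.6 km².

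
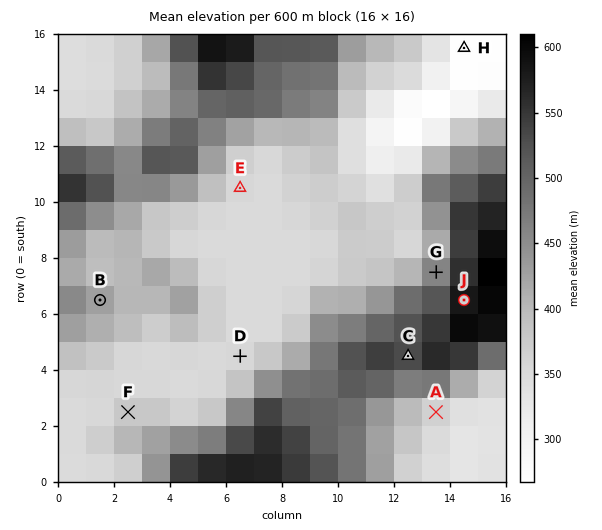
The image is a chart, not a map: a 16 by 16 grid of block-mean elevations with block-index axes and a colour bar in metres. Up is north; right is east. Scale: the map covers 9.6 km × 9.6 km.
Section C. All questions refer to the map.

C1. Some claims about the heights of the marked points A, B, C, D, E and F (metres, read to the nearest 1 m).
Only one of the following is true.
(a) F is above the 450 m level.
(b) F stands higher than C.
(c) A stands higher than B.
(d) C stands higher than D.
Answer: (d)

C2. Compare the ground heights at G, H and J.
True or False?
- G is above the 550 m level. False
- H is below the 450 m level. True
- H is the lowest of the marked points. True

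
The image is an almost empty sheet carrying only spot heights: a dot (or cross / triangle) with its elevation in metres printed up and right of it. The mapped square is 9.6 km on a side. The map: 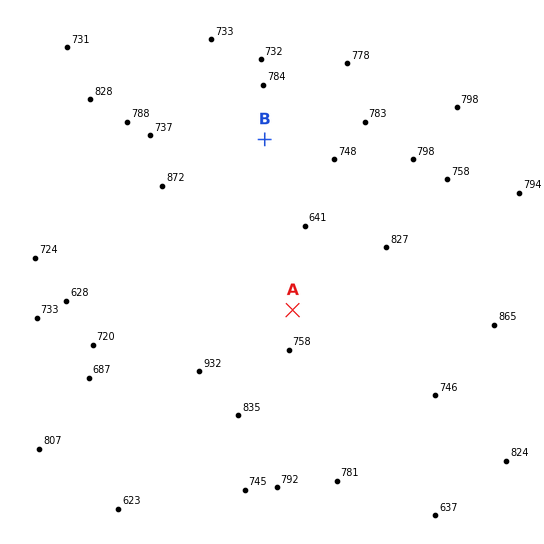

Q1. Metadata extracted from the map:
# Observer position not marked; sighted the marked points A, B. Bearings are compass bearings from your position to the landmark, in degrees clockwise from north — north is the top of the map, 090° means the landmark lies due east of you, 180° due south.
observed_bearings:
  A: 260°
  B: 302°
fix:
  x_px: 484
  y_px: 276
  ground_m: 830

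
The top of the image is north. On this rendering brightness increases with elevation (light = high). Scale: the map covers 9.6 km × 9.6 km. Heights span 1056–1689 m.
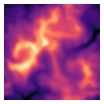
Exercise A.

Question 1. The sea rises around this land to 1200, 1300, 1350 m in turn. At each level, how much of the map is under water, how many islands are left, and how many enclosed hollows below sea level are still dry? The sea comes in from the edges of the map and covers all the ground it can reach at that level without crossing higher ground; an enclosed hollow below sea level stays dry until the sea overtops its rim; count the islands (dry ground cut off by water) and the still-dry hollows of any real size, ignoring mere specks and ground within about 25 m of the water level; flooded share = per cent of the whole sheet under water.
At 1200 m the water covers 14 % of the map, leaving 0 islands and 0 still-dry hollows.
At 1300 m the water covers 40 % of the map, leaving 0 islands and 0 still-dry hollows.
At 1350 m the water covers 56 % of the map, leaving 0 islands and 0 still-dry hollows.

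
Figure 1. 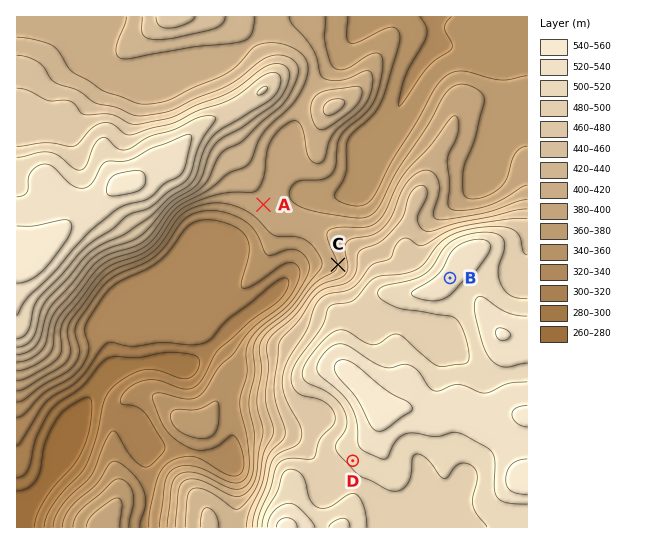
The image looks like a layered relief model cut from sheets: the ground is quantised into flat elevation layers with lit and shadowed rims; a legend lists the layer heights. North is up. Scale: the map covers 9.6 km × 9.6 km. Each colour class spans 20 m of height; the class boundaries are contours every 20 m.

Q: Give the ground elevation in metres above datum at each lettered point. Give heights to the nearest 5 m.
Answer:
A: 395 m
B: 525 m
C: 400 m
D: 505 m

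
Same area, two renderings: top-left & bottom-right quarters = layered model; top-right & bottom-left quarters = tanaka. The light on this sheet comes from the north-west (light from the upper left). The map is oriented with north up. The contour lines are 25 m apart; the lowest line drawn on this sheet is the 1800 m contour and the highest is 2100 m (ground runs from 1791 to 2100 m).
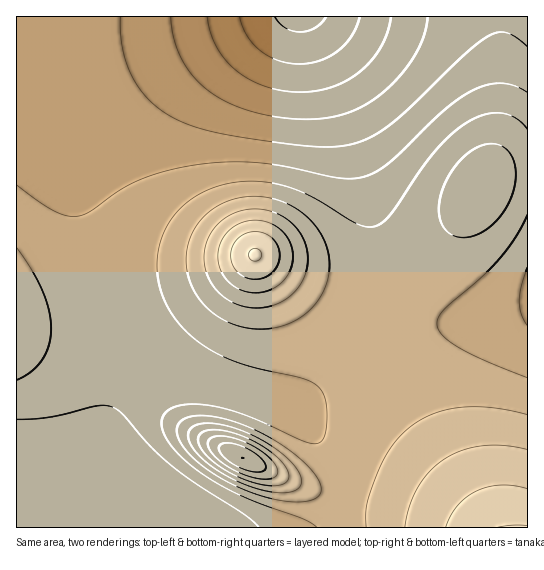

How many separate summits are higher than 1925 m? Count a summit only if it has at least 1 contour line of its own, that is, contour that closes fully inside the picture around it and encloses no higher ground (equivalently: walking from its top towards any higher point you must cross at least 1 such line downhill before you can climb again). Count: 3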